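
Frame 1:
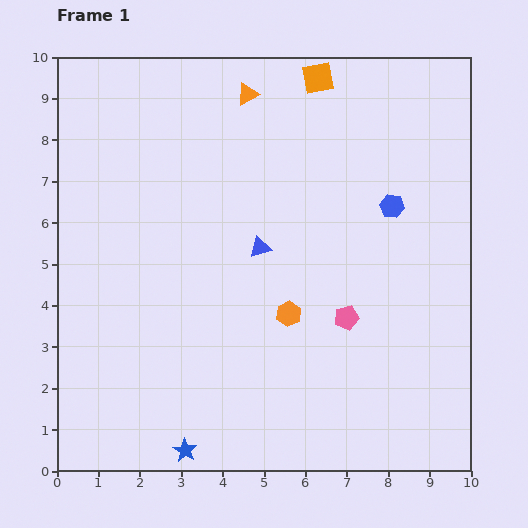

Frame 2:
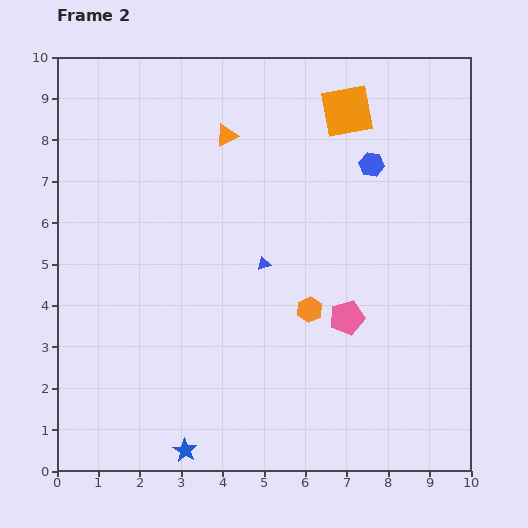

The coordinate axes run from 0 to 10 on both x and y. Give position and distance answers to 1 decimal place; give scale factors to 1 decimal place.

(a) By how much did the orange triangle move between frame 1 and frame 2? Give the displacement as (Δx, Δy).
(-0.5, -1.0)

The orange triangle was at (4.6, 9.1) in frame 1 and (4.1, 8.1) in frame 2.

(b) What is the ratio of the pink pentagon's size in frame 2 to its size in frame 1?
1.4×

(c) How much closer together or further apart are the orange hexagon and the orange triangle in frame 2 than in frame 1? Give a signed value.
-0.7

Distance in frame 1: 5.4. Distance in frame 2: 4.7.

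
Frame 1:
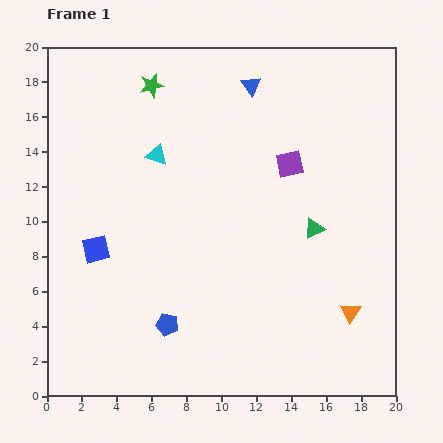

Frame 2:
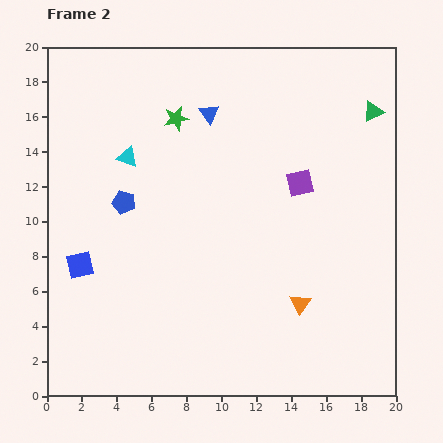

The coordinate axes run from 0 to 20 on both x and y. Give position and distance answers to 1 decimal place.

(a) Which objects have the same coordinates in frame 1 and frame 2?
none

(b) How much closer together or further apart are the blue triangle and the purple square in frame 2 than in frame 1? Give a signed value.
+1.6

Distance in frame 1: 5.0. Distance in frame 2: 6.6.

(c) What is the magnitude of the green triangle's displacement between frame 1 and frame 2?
7.5

The green triangle moved from (15.3, 9.6) to (18.7, 16.3), a distance of √(3.4² + 6.7²) ≈ 7.5.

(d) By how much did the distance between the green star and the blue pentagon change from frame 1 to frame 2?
-8.0

Distance in frame 1: 13.7. Distance in frame 2: 5.7.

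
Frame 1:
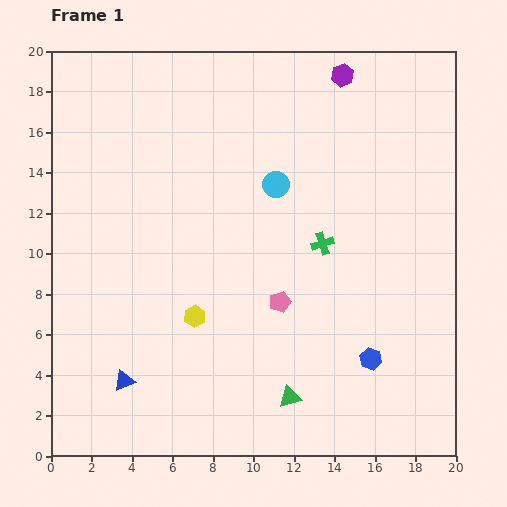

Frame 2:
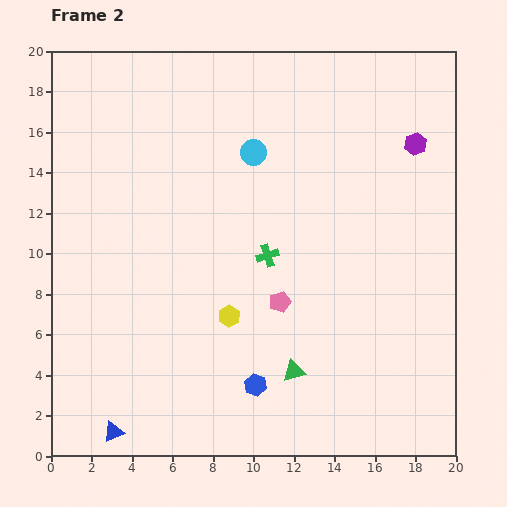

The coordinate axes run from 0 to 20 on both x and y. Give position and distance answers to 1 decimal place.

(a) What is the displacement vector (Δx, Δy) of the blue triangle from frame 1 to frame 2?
(-0.5, -2.5)

The blue triangle was at (3.6, 3.7) in frame 1 and (3.1, 1.2) in frame 2.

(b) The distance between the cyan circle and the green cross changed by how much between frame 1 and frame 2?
+1.4

Distance in frame 1: 3.7. Distance in frame 2: 5.1.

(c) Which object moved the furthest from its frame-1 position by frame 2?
the blue hexagon

(moved 5.8; next 5.0)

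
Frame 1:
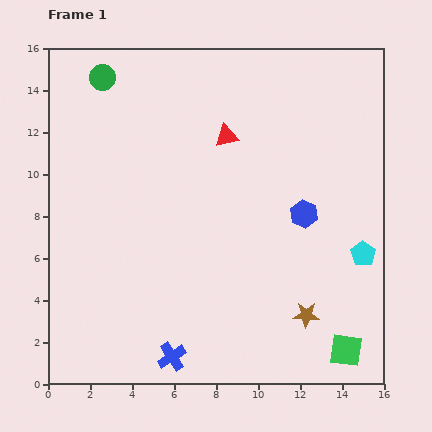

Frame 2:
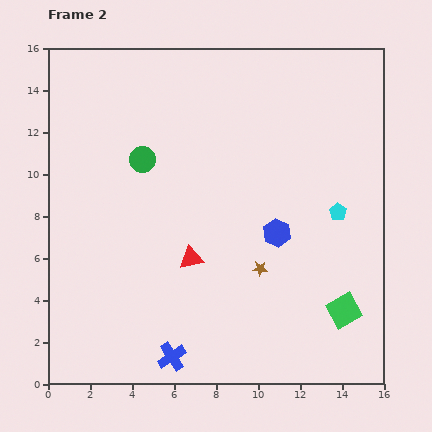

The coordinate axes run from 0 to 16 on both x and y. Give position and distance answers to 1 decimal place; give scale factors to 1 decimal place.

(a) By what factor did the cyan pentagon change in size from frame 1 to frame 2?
0.7×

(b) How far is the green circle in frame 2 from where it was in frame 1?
4.3

The green circle moved from (2.6, 14.6) to (4.5, 10.7), a distance of √(1.9² + 3.9²) ≈ 4.3.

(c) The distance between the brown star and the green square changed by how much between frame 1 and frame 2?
+2.0

Distance in frame 1: 2.5. Distance in frame 2: 4.5.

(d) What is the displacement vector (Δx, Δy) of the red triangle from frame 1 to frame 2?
(-1.7, -5.8)

The red triangle was at (8.5, 11.8) in frame 1 and (6.8, 6.0) in frame 2.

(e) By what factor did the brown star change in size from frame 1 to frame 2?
0.6×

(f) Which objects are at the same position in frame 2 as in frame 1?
the blue cross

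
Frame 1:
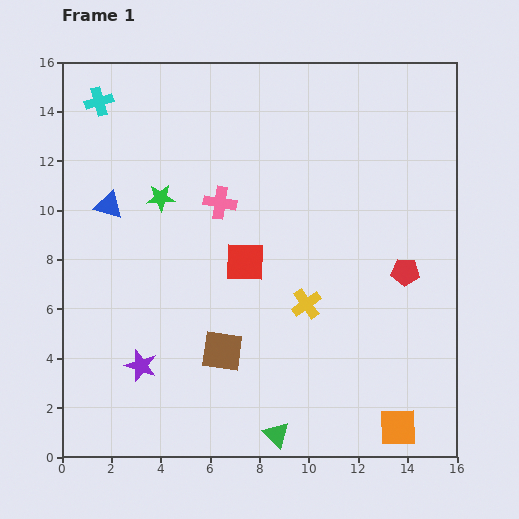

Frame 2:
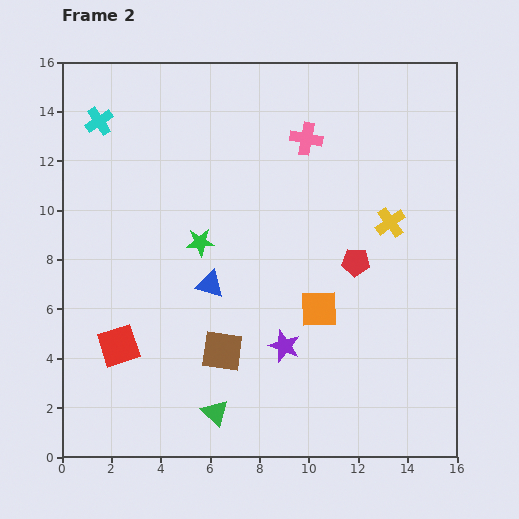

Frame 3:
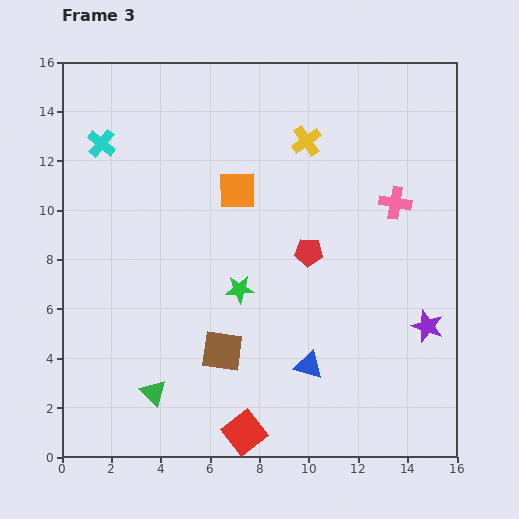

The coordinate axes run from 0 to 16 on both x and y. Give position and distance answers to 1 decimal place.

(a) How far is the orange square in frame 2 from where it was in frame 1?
5.8

The orange square moved from (13.6, 1.2) to (10.4, 6.0), a distance of √(3.2² + 4.8²) ≈ 5.8.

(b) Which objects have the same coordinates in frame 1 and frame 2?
the brown square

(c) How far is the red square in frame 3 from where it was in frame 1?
6.9

The red square moved from (7.4, 7.9) to (7.4, 1.0), a distance of √(0.0² + 6.9²) ≈ 6.9.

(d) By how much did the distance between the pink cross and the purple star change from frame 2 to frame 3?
-3.2

Distance in frame 2: 8.4. Distance in frame 3: 5.2.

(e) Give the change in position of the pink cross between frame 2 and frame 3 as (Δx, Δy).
(3.6, -2.6)

The pink cross was at (9.9, 12.9) in frame 2 and (13.5, 10.3) in frame 3.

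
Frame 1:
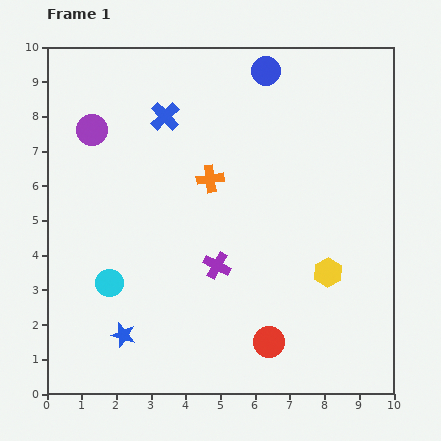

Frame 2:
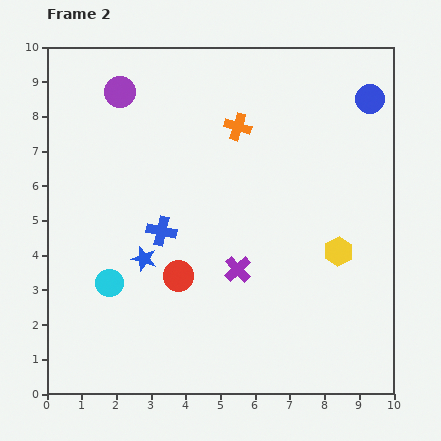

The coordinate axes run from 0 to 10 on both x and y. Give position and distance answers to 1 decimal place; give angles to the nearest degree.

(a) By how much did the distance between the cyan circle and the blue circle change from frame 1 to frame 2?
+1.6

Distance in frame 1: 7.6. Distance in frame 2: 9.2.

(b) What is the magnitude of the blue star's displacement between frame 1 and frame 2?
2.3

The blue star moved from (2.2, 1.7) to (2.8, 3.9), a distance of √(0.6² + 2.2²) ≈ 2.3.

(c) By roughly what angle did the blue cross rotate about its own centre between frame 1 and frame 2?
33° counter-clockwise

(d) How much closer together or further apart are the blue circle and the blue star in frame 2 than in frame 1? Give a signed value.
-0.6

Distance in frame 1: 8.6. Distance in frame 2: 8.0.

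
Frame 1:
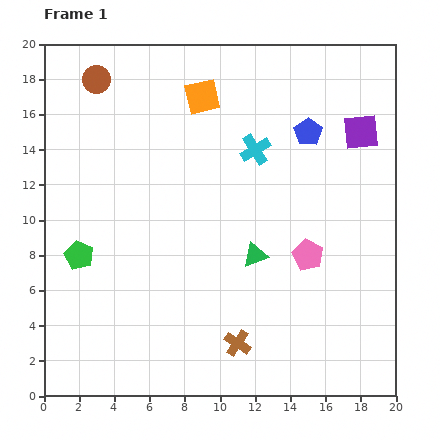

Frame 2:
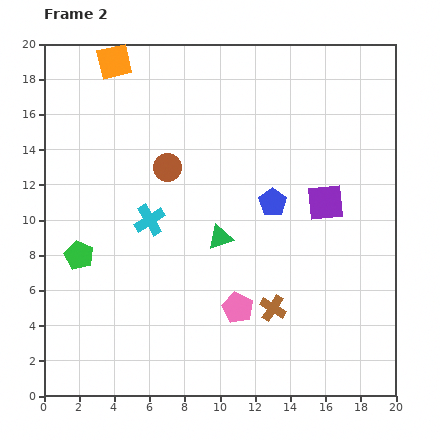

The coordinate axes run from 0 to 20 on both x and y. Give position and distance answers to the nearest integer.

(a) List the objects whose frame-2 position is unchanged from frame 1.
the green pentagon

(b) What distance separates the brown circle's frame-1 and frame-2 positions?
6

The brown circle moved from (3, 18) to (7, 13), a distance of √(4² + 5²) ≈ 6.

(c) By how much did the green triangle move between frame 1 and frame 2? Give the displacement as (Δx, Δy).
(-2, 1)

The green triangle was at (12, 8) in frame 1 and (10, 9) in frame 2.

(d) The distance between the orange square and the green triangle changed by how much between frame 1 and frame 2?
+3

Distance in frame 1: 9. Distance in frame 2: 12.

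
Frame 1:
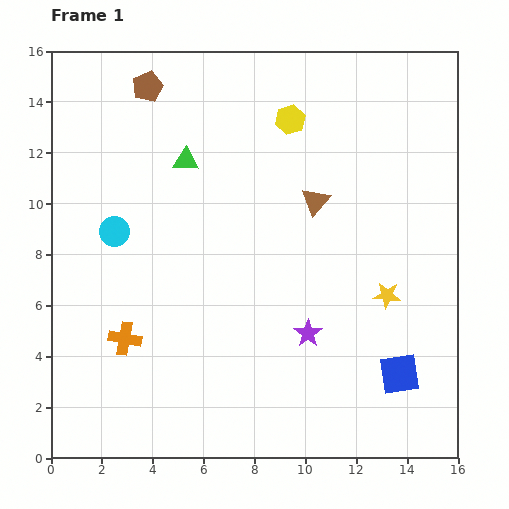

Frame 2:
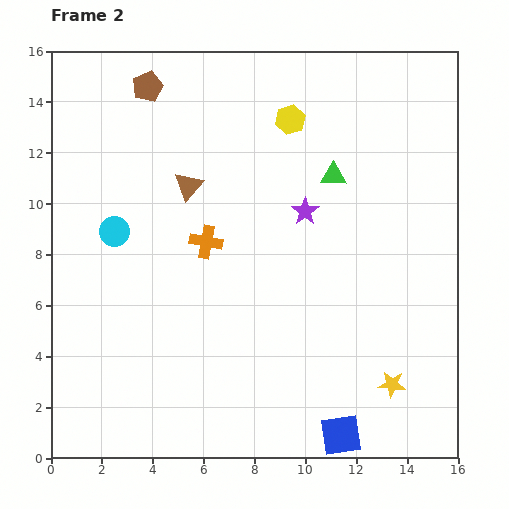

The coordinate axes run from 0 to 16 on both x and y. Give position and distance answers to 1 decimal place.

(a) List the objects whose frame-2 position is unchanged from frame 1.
the cyan circle, the yellow hexagon, the brown pentagon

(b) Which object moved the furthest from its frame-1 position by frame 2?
the green triangle

(moved 5.8; next 5.0)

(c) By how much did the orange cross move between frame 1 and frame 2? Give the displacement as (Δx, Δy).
(3.2, 3.8)

The orange cross was at (2.9, 4.7) in frame 1 and (6.1, 8.5) in frame 2.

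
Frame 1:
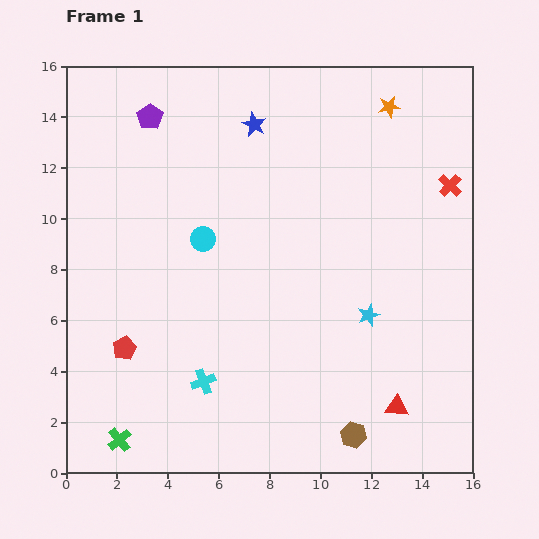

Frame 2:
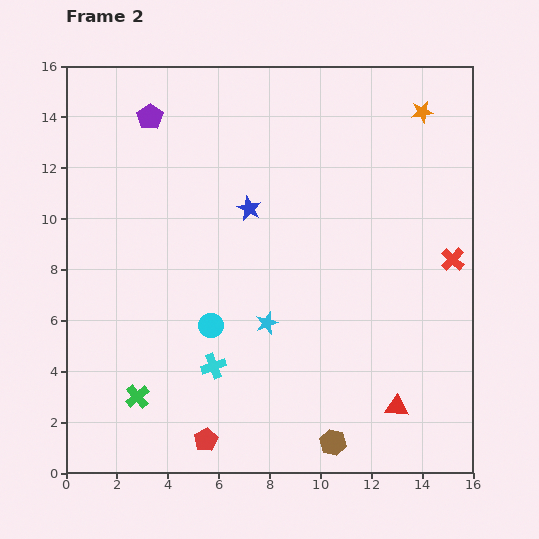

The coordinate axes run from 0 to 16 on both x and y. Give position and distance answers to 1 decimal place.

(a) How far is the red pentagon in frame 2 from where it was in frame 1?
4.8

The red pentagon moved from (2.3, 4.9) to (5.5, 1.3), a distance of √(3.2² + 3.6²) ≈ 4.8.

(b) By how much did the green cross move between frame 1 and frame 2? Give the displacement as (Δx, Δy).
(0.7, 1.7)

The green cross was at (2.1, 1.3) in frame 1 and (2.8, 3.0) in frame 2.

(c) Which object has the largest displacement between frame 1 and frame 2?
the red pentagon

(moved 4.8; next 4.0)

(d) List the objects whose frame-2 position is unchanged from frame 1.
the red triangle, the purple pentagon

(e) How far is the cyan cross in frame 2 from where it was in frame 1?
0.7

The cyan cross moved from (5.4, 3.6) to (5.8, 4.2), a distance of √(0.4² + 0.6²) ≈ 0.7.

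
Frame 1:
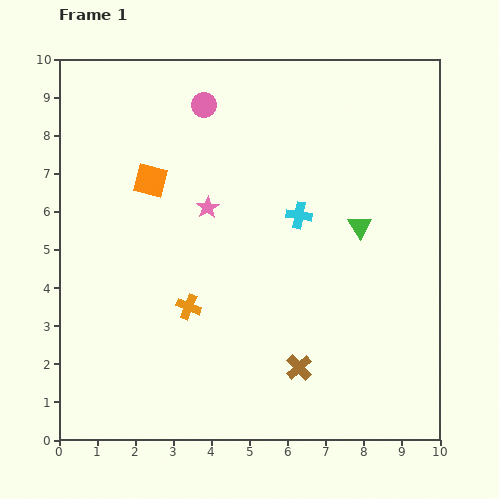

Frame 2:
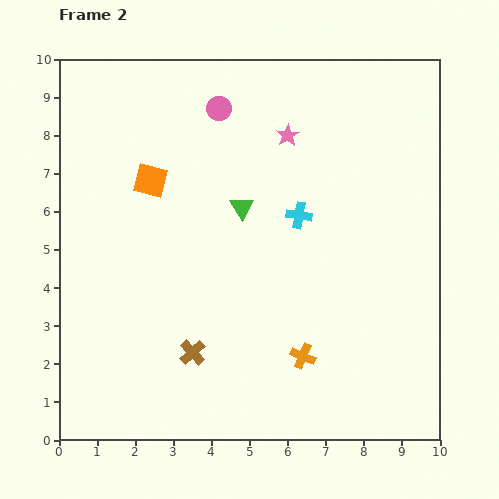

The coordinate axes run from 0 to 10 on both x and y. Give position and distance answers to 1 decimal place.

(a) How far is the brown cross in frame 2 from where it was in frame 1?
2.8

The brown cross moved from (6.3, 1.9) to (3.5, 2.3), a distance of √(2.8² + 0.4²) ≈ 2.8.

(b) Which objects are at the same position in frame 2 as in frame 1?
the cyan cross, the orange square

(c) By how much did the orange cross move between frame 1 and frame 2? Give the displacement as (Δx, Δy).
(3.0, -1.3)

The orange cross was at (3.4, 3.5) in frame 1 and (6.4, 2.2) in frame 2.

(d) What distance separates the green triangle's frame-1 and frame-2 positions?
3.1

The green triangle moved from (7.9, 5.6) to (4.8, 6.1), a distance of √(3.1² + 0.5²) ≈ 3.1.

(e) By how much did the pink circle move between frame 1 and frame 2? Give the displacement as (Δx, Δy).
(0.4, -0.1)

The pink circle was at (3.8, 8.8) in frame 1 and (4.2, 8.7) in frame 2.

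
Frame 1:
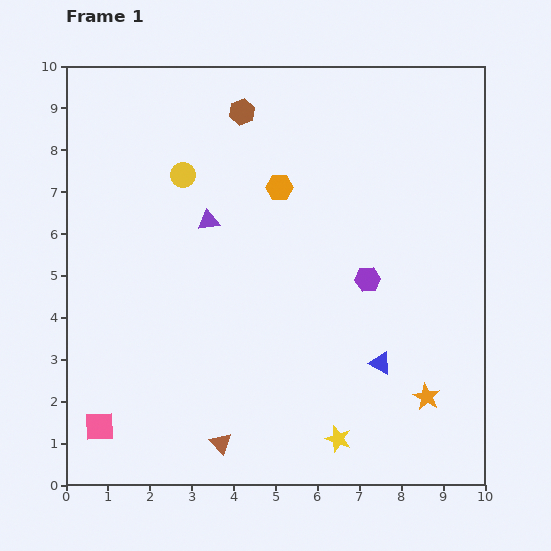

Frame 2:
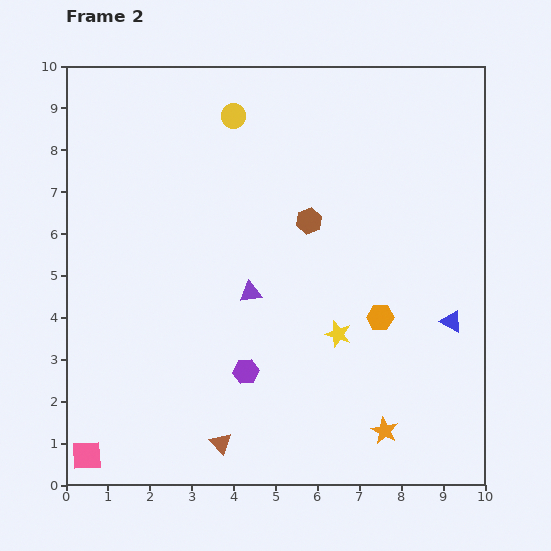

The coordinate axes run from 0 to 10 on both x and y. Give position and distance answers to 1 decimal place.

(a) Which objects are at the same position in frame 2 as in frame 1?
the brown triangle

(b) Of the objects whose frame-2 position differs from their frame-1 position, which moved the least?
the pink square

(moved 0.8)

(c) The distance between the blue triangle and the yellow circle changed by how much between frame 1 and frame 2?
+0.6

Distance in frame 1: 6.5. Distance in frame 2: 7.1.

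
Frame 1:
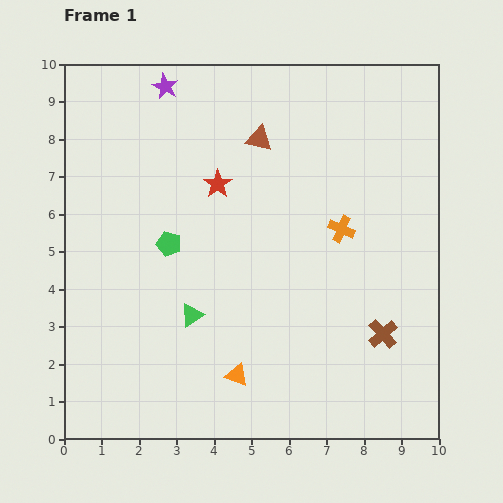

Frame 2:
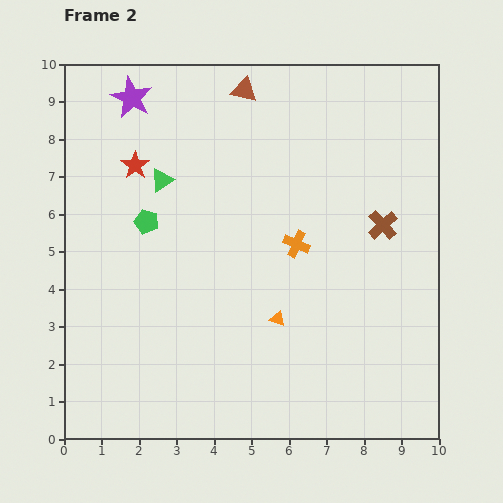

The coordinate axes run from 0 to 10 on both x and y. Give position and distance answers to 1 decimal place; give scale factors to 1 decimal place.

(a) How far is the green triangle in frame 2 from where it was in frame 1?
3.7

The green triangle moved from (3.4, 3.3) to (2.6, 6.9), a distance of √(0.8² + 3.6²) ≈ 3.7.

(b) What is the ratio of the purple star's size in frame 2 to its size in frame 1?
1.6×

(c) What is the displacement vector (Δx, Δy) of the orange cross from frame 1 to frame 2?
(-1.2, -0.4)

The orange cross was at (7.4, 5.6) in frame 1 and (6.2, 5.2) in frame 2.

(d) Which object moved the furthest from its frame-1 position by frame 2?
the green triangle

(moved 3.7; next 2.9)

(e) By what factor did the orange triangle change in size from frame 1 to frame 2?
0.7×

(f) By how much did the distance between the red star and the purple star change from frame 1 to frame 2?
-1.2

Distance in frame 1: 3.0. Distance in frame 2: 1.8.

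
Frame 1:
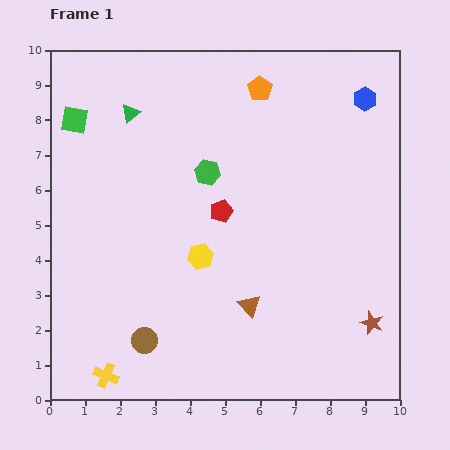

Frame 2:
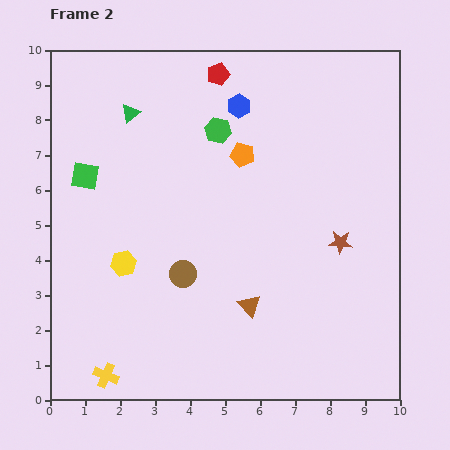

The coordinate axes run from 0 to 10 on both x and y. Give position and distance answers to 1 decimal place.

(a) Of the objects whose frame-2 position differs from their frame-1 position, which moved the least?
the green hexagon

(moved 1.2)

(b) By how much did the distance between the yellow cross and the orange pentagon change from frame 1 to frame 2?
-1.9

Distance in frame 1: 9.3. Distance in frame 2: 7.4.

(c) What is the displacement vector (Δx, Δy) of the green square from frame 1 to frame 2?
(0.3, -1.6)

The green square was at (0.7, 8.0) in frame 1 and (1.0, 6.4) in frame 2.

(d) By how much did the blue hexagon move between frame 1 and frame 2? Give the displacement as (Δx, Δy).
(-3.6, -0.2)

The blue hexagon was at (9.0, 8.6) in frame 1 and (5.4, 8.4) in frame 2.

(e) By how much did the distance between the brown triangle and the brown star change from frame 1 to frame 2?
-0.3

Distance in frame 1: 3.5. Distance in frame 2: 3.2.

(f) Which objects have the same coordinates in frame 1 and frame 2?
the yellow cross, the green triangle, the brown triangle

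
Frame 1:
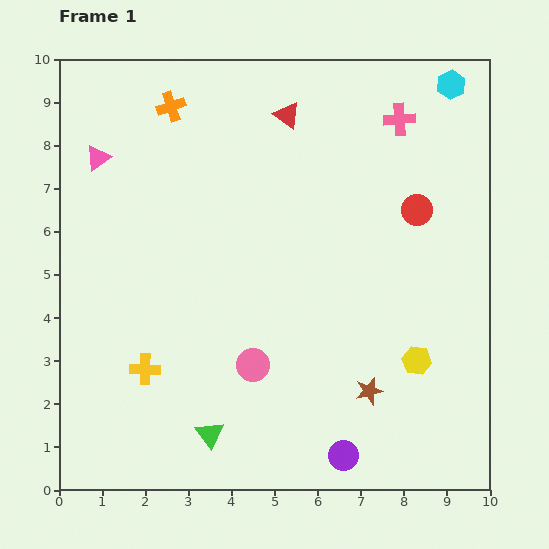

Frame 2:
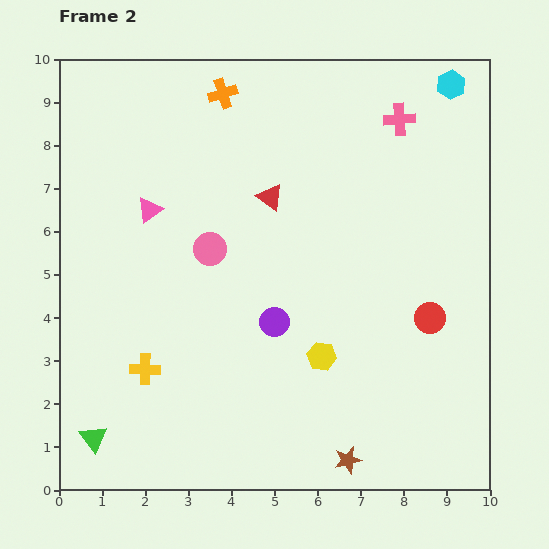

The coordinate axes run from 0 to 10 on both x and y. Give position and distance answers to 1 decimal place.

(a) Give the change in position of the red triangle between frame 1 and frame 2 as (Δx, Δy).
(-0.4, -1.9)

The red triangle was at (5.3, 8.7) in frame 1 and (4.9, 6.8) in frame 2.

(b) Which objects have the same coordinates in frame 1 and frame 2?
the yellow cross, the cyan hexagon, the pink cross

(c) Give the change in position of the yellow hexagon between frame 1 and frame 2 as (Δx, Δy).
(-2.2, 0.1)

The yellow hexagon was at (8.3, 3.0) in frame 1 and (6.1, 3.1) in frame 2.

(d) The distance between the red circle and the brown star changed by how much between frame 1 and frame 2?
-0.5

Distance in frame 1: 4.3. Distance in frame 2: 3.8.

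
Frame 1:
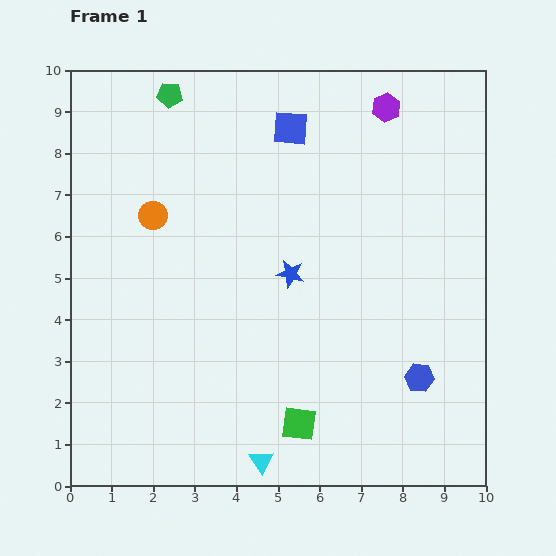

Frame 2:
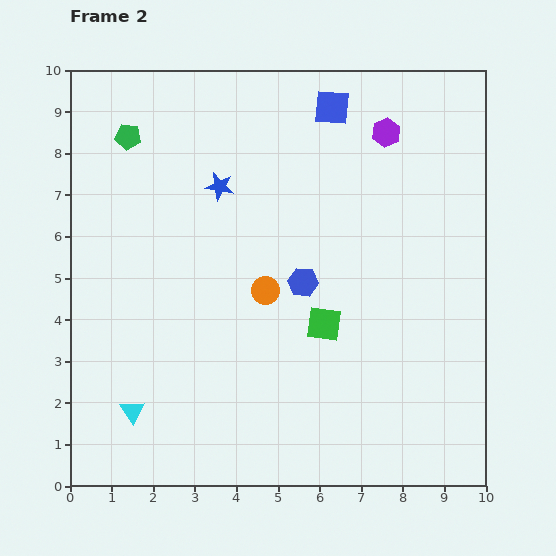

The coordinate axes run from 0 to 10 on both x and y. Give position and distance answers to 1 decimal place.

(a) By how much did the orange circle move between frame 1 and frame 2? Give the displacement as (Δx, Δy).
(2.7, -1.8)

The orange circle was at (2.0, 6.5) in frame 1 and (4.7, 4.7) in frame 2.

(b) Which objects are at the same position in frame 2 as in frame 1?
none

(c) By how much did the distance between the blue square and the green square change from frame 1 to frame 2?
-1.9

Distance in frame 1: 7.1. Distance in frame 2: 5.2.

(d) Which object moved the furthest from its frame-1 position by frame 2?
the blue hexagon

(moved 3.6; next 3.3)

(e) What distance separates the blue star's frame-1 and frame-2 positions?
2.7

The blue star moved from (5.3, 5.1) to (3.6, 7.2), a distance of √(1.7² + 2.1²) ≈ 2.7.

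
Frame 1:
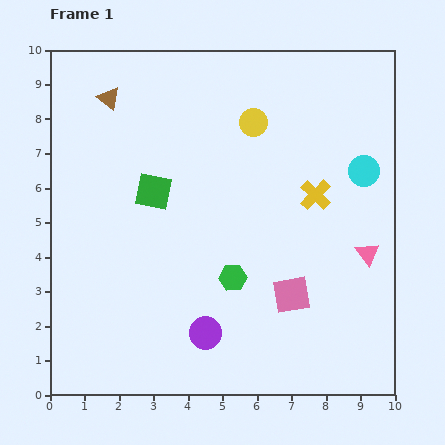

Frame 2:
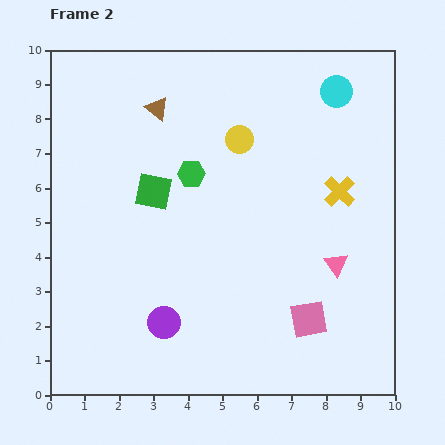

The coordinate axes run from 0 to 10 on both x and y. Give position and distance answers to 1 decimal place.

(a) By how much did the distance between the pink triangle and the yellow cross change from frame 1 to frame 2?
-0.2

Distance in frame 1: 2.3. Distance in frame 2: 2.1.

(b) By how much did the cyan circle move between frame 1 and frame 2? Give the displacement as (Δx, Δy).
(-0.8, 2.3)

The cyan circle was at (9.1, 6.5) in frame 1 and (8.3, 8.8) in frame 2.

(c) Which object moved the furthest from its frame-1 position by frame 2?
the green hexagon

(moved 3.2; next 2.4)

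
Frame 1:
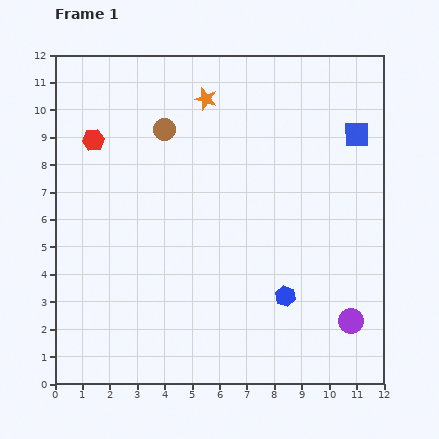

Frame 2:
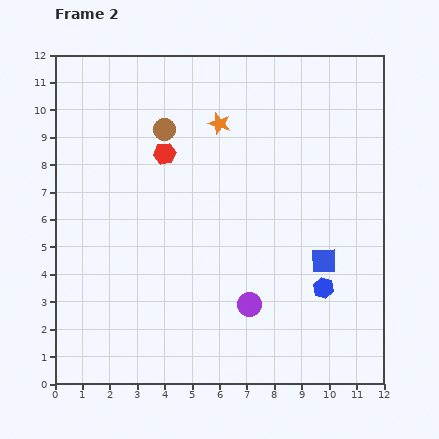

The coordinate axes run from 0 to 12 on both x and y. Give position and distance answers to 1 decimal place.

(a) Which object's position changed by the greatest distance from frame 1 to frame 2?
the blue square

(moved 4.8; next 3.7)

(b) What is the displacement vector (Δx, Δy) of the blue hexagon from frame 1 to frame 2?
(1.4, 0.3)

The blue hexagon was at (8.4, 3.2) in frame 1 and (9.8, 3.5) in frame 2.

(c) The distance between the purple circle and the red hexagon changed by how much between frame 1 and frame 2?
-5.2

Distance in frame 1: 11.5. Distance in frame 2: 6.3.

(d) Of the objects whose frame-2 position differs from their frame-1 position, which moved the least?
the orange star

(moved 1.0)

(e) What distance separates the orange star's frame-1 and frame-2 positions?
1.0

The orange star moved from (5.5, 10.4) to (6.0, 9.5), a distance of √(0.5² + 0.9²) ≈ 1.0.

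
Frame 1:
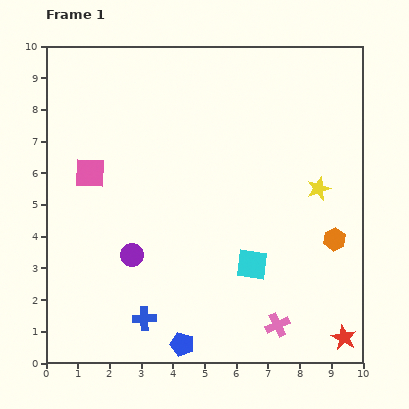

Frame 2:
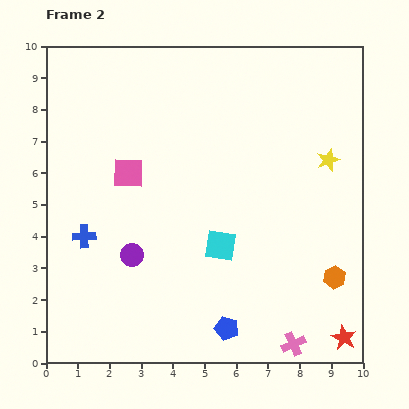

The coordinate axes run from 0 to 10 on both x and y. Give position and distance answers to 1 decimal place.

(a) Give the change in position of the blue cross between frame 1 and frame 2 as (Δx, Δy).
(-1.9, 2.6)

The blue cross was at (3.1, 1.4) in frame 1 and (1.2, 4.0) in frame 2.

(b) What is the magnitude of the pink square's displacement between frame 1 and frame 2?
1.2

The pink square moved from (1.4, 6.0) to (2.6, 6.0), a distance of √(1.2² + 0.0²) ≈ 1.2.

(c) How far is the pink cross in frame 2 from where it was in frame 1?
0.8

The pink cross moved from (7.3, 1.2) to (7.8, 0.6), a distance of √(0.5² + 0.6²) ≈ 0.8.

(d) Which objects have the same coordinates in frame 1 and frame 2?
the purple circle, the red star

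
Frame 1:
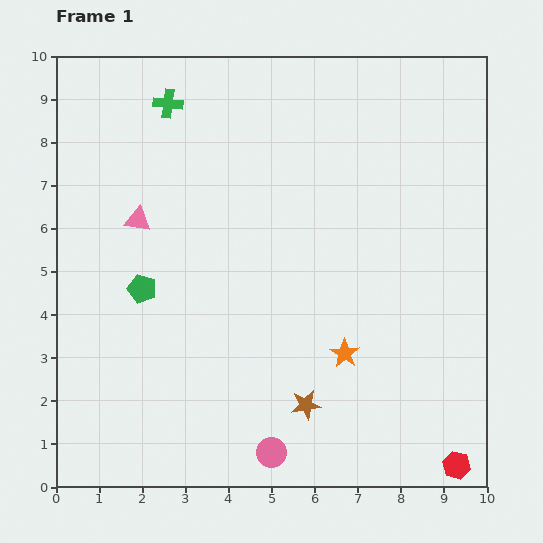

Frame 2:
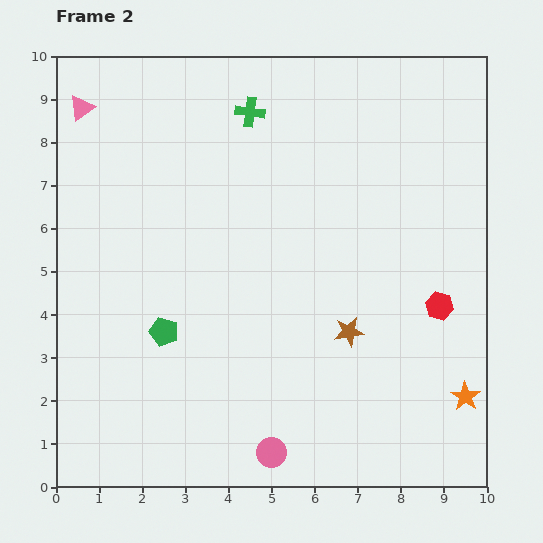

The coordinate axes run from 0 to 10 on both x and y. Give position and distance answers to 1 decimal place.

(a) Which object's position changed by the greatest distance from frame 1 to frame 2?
the red hexagon

(moved 3.7; next 3.0)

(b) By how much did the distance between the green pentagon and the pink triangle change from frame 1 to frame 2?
+3.9

Distance in frame 1: 1.6. Distance in frame 2: 5.5.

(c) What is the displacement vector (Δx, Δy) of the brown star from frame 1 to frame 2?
(1.0, 1.7)

The brown star was at (5.8, 1.9) in frame 1 and (6.8, 3.6) in frame 2.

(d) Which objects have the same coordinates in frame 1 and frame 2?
the pink circle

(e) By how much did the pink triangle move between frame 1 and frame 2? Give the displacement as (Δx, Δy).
(-1.3, 2.6)

The pink triangle was at (1.9, 6.2) in frame 1 and (0.6, 8.8) in frame 2.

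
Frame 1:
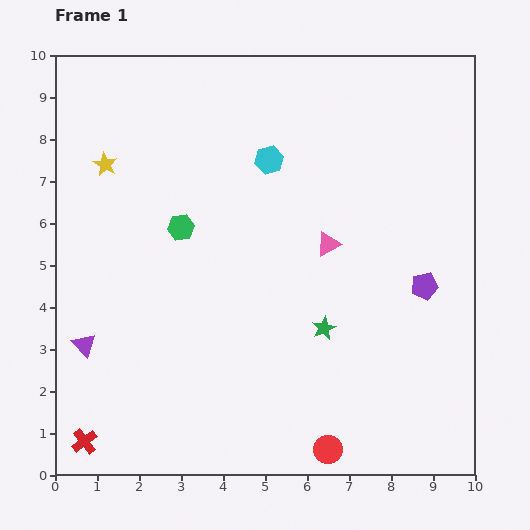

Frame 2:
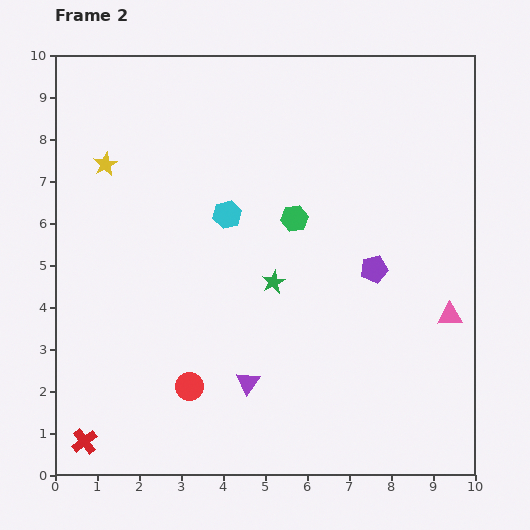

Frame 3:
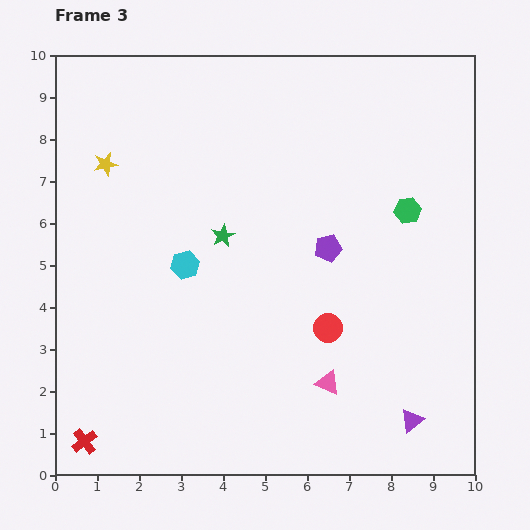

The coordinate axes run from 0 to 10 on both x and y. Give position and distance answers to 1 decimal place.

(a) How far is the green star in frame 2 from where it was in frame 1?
1.6

The green star moved from (6.4, 3.5) to (5.2, 4.6), a distance of √(1.2² + 1.1²) ≈ 1.6.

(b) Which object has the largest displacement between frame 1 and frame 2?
the purple triangle

(moved 4.0; next 3.6)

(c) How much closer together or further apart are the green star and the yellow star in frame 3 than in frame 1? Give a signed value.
-3.2

Distance in frame 1: 6.5. Distance in frame 3: 3.3.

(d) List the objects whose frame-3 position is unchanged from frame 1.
the red cross, the yellow star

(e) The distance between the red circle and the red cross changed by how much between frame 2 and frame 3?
+3.6

Distance in frame 2: 2.8. Distance in frame 3: 6.4.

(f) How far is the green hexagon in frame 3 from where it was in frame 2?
2.7

The green hexagon moved from (5.7, 6.1) to (8.4, 6.3), a distance of √(2.7² + 0.2²) ≈ 2.7.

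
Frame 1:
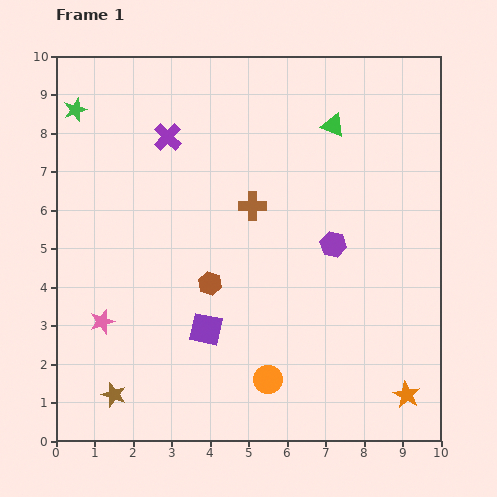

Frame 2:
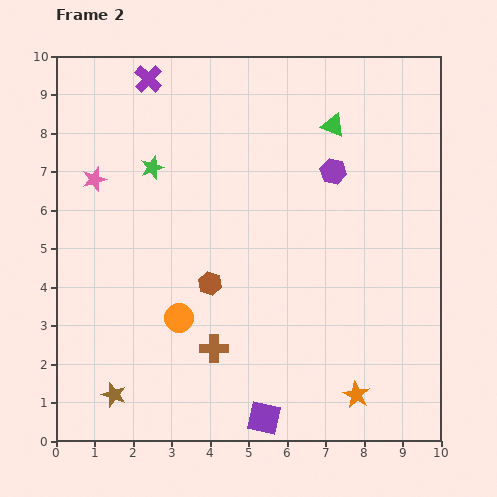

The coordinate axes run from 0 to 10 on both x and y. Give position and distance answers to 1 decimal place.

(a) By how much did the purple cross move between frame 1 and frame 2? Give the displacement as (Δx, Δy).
(-0.5, 1.5)

The purple cross was at (2.9, 7.9) in frame 1 and (2.4, 9.4) in frame 2.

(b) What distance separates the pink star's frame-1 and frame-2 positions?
3.7

The pink star moved from (1.2, 3.1) to (1.0, 6.8), a distance of √(0.2² + 3.7²) ≈ 3.7.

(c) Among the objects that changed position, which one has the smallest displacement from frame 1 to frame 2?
the orange star

(moved 1.3)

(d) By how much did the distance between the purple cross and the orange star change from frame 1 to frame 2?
+0.7

Distance in frame 1: 9.1. Distance in frame 2: 9.8.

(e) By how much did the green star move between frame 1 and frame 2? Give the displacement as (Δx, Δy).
(2.0, -1.5)

The green star was at (0.5, 8.6) in frame 1 and (2.5, 7.1) in frame 2.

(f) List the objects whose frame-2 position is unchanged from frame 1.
the brown hexagon, the green triangle, the brown star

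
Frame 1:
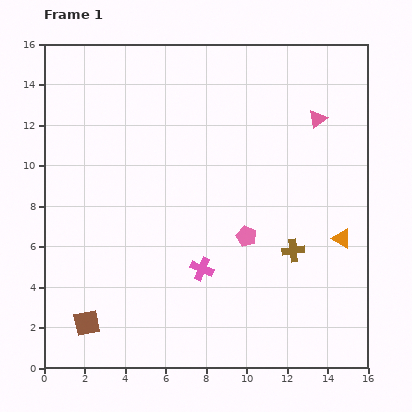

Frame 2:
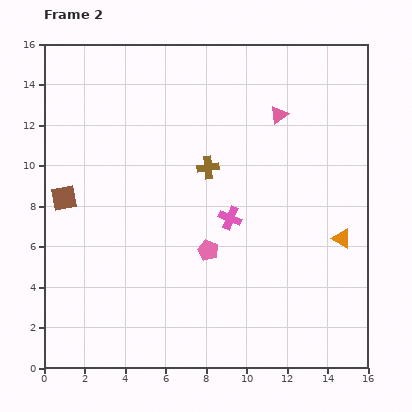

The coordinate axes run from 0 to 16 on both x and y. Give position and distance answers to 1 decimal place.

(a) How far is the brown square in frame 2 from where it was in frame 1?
6.3

The brown square moved from (2.1, 2.2) to (1.0, 8.4), a distance of √(1.1² + 6.2²) ≈ 6.3.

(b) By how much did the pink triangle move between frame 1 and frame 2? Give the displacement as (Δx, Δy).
(-1.9, 0.2)

The pink triangle was at (13.5, 12.3) in frame 1 and (11.6, 12.5) in frame 2.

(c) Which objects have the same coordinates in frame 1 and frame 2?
the orange triangle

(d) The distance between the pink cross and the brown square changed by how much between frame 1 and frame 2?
+2.0

Distance in frame 1: 6.3. Distance in frame 2: 8.3.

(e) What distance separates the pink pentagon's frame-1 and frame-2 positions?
2.0

The pink pentagon moved from (10.0, 6.5) to (8.1, 5.8), a distance of √(1.9² + 0.7²) ≈ 2.0.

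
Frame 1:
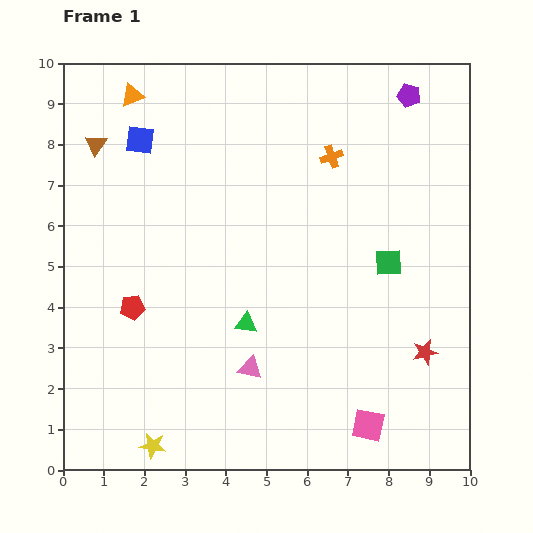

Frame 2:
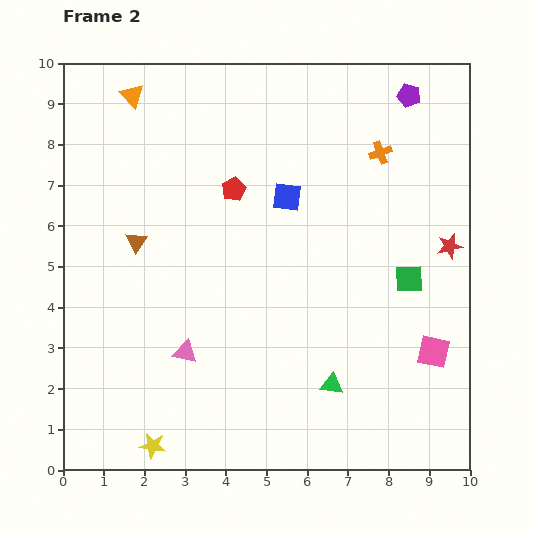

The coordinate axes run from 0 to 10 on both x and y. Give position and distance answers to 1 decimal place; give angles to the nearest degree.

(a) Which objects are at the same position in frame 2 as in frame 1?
the purple pentagon, the yellow star, the orange triangle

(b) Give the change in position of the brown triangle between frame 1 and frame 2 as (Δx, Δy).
(1.0, -2.4)

The brown triangle was at (0.8, 8.0) in frame 1 and (1.8, 5.6) in frame 2.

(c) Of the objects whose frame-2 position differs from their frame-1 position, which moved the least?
the green square

(moved 0.6)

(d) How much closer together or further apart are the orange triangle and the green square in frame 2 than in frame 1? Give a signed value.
+0.7

Distance in frame 1: 7.5. Distance in frame 2: 8.2.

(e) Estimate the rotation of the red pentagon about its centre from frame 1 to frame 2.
19° counter-clockwise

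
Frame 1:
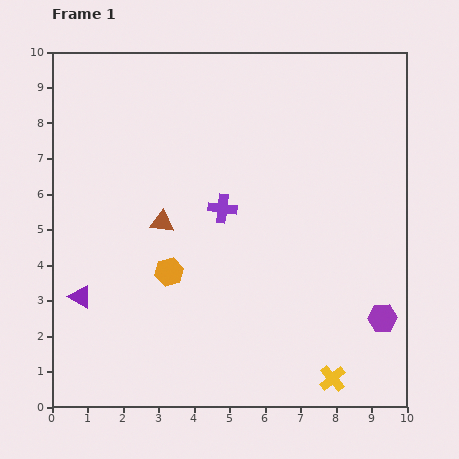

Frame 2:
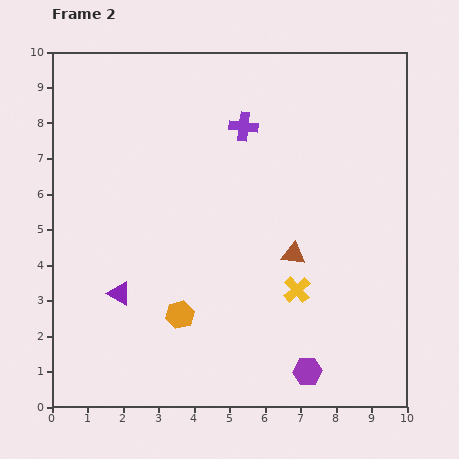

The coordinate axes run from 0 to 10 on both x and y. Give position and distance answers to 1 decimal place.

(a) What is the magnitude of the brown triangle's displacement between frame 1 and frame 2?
3.8

The brown triangle moved from (3.1, 5.2) to (6.8, 4.3), a distance of √(3.7² + 0.9²) ≈ 3.8.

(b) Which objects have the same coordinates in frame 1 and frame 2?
none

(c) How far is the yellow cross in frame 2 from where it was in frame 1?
2.7

The yellow cross moved from (7.9, 0.8) to (6.9, 3.3), a distance of √(1.0² + 2.5²) ≈ 2.7.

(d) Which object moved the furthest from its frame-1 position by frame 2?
the brown triangle

(moved 3.8; next 2.7)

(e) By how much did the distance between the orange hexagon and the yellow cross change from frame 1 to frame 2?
-2.1

Distance in frame 1: 5.5. Distance in frame 2: 3.4.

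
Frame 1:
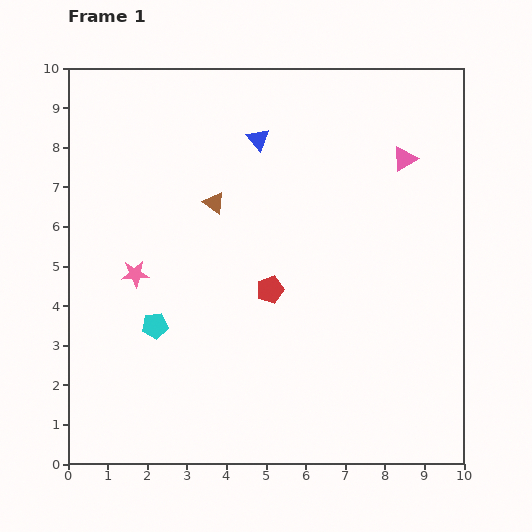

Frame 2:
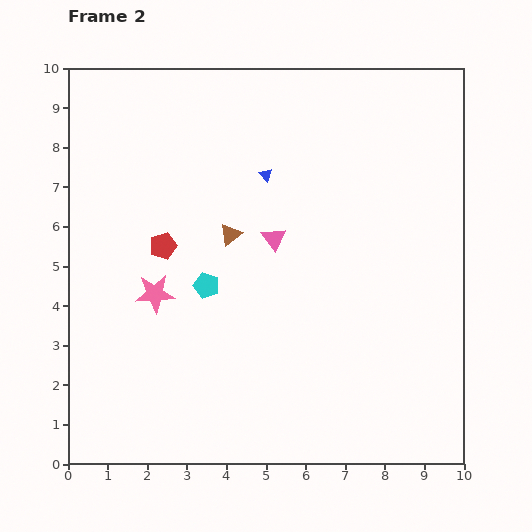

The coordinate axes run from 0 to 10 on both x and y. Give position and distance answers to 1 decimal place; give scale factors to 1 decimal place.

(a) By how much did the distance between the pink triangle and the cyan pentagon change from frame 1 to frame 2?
-5.5

Distance in frame 1: 7.6. Distance in frame 2: 2.1.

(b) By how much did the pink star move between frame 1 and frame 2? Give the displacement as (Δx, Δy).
(0.5, -0.5)

The pink star was at (1.7, 4.8) in frame 1 and (2.2, 4.3) in frame 2.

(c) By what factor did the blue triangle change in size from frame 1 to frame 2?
0.6×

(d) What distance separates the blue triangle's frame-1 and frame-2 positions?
0.9

The blue triangle moved from (4.8, 8.2) to (5.0, 7.3), a distance of √(0.2² + 0.9²) ≈ 0.9.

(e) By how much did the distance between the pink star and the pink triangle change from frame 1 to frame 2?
-4.1

Distance in frame 1: 7.4. Distance in frame 2: 3.3.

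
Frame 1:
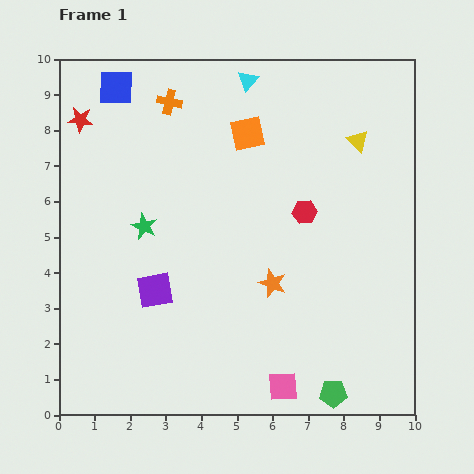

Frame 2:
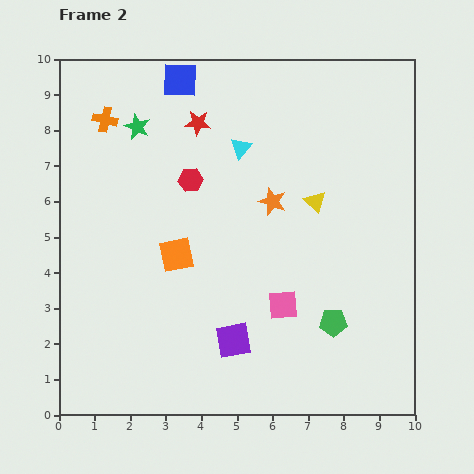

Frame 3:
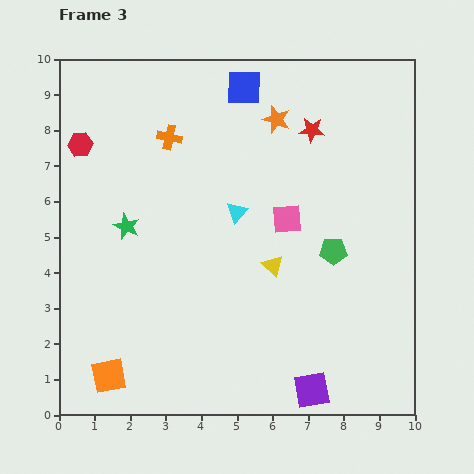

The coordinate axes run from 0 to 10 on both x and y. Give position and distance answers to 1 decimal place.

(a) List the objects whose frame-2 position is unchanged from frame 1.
none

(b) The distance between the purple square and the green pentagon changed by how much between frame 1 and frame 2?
-3.0

Distance in frame 1: 5.8. Distance in frame 2: 2.8.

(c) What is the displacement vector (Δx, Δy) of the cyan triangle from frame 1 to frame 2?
(-0.2, -1.9)

The cyan triangle was at (5.3, 9.4) in frame 1 and (5.1, 7.5) in frame 2.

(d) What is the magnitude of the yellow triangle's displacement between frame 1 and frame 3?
4.2

The yellow triangle moved from (8.4, 7.7) to (6.0, 4.2), a distance of √(2.4² + 3.5²) ≈ 4.2.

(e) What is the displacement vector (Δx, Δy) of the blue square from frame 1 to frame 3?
(3.6, 0.0)

The blue square was at (1.6, 9.2) in frame 1 and (5.2, 9.2) in frame 3.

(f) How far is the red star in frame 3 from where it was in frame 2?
3.2

The red star moved from (3.9, 8.2) to (7.1, 8.0), a distance of √(3.2² + 0.2²) ≈ 3.2.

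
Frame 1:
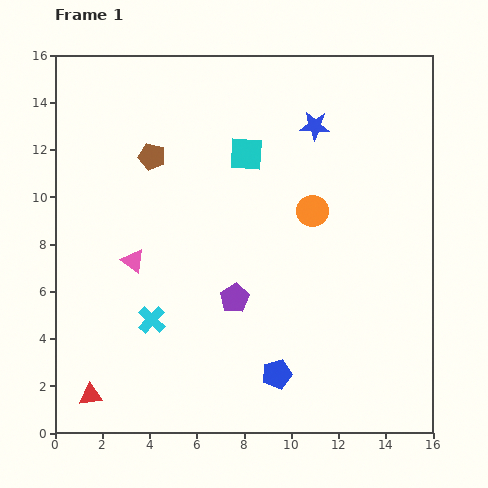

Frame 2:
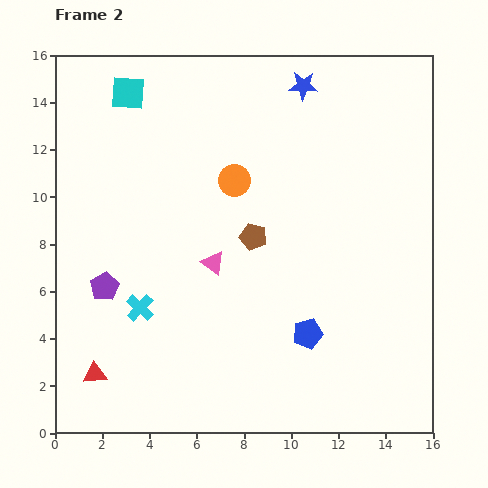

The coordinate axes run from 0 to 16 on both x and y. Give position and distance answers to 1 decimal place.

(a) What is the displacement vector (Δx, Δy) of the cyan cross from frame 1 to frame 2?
(-0.5, 0.5)

The cyan cross was at (4.1, 4.8) in frame 1 and (3.6, 5.3) in frame 2.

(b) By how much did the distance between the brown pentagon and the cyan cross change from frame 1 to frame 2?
-1.2

Distance in frame 1: 6.9. Distance in frame 2: 5.7.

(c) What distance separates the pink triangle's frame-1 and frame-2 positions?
3.4

The pink triangle moved from (3.3, 7.3) to (6.7, 7.2), a distance of √(3.4² + 0.1²) ≈ 3.4.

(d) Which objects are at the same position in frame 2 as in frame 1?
none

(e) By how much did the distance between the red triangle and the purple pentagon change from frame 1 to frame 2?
-3.6

Distance in frame 1: 7.3. Distance in frame 2: 3.7.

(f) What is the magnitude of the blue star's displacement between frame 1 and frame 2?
1.8

The blue star moved from (11.0, 13.0) to (10.5, 14.7), a distance of √(0.5² + 1.7²) ≈ 1.8.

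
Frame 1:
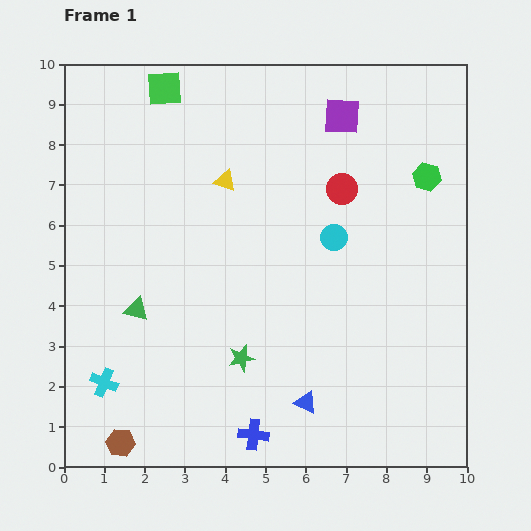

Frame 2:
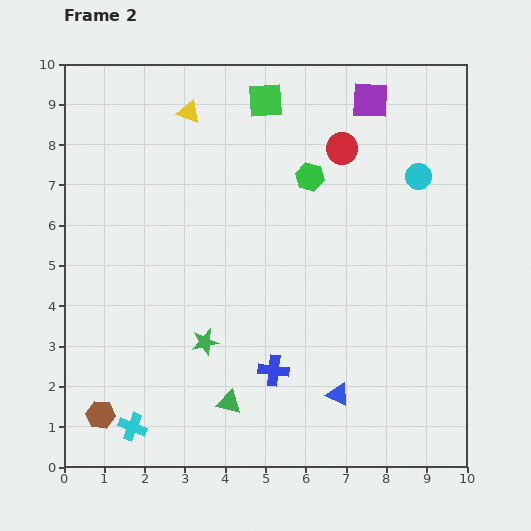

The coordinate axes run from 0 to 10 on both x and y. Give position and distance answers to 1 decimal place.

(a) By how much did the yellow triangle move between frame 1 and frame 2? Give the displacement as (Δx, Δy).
(-0.9, 1.7)

The yellow triangle was at (4.0, 7.1) in frame 1 and (3.1, 8.8) in frame 2.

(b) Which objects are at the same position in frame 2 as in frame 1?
none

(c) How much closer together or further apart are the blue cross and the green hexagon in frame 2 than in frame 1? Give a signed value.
-2.8

Distance in frame 1: 7.7. Distance in frame 2: 4.9.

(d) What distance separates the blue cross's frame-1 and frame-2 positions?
1.7

The blue cross moved from (4.7, 0.8) to (5.2, 2.4), a distance of √(0.5² + 1.6²) ≈ 1.7.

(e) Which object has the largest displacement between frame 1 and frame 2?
the green triangle

(moved 3.3; next 2.9)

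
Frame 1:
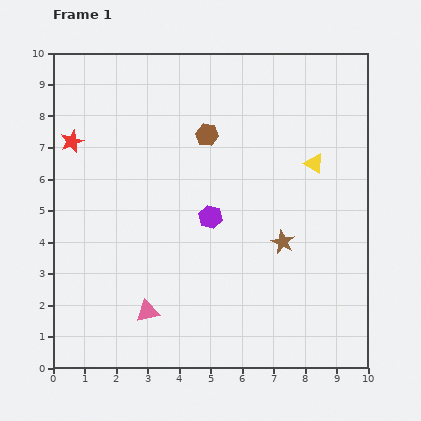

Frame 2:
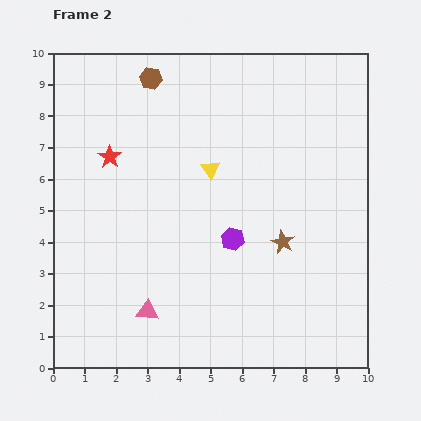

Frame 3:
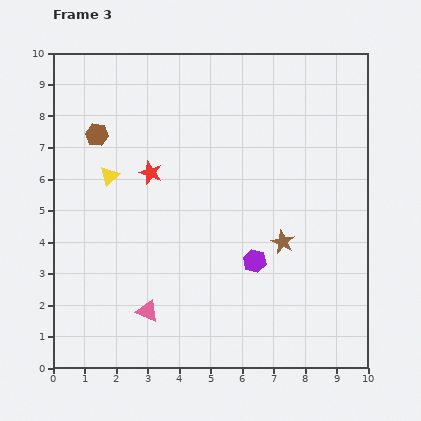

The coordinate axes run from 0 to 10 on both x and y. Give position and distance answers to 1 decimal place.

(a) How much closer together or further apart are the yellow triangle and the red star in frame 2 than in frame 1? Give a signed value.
-4.5

Distance in frame 1: 7.7. Distance in frame 2: 3.2.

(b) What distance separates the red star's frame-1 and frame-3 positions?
2.7

The red star moved from (0.6, 7.2) to (3.1, 6.2), a distance of √(2.5² + 1.0²) ≈ 2.7.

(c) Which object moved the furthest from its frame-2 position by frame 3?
the yellow triangle

(moved 3.2; next 2.5)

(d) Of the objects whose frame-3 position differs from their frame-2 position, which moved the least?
the purple hexagon

(moved 1.0)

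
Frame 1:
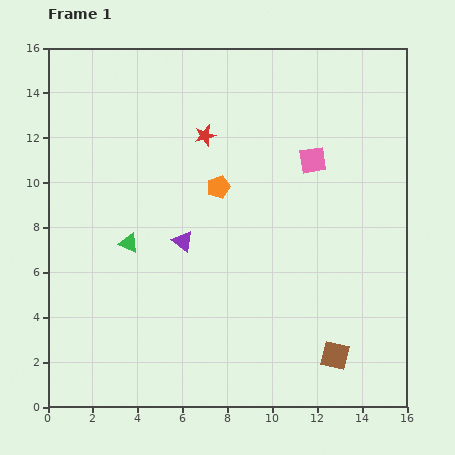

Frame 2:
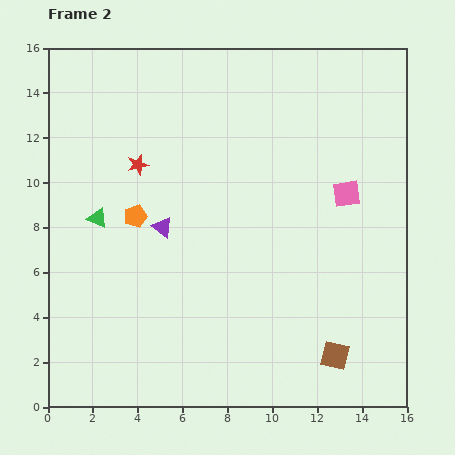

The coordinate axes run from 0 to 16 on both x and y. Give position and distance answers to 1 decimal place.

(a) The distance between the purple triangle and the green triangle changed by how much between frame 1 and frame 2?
+0.5

Distance in frame 1: 2.4. Distance in frame 2: 2.9.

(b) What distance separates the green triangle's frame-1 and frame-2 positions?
1.8

The green triangle moved from (3.6, 7.3) to (2.2, 8.4), a distance of √(1.4² + 1.1²) ≈ 1.8.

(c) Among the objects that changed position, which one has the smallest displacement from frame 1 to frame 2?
the purple triangle

(moved 1.1)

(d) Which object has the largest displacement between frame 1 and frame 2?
the orange pentagon

(moved 3.9; next 3.3)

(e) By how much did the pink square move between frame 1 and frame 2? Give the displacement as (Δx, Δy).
(1.5, -1.5)

The pink square was at (11.8, 11.0) in frame 1 and (13.3, 9.5) in frame 2.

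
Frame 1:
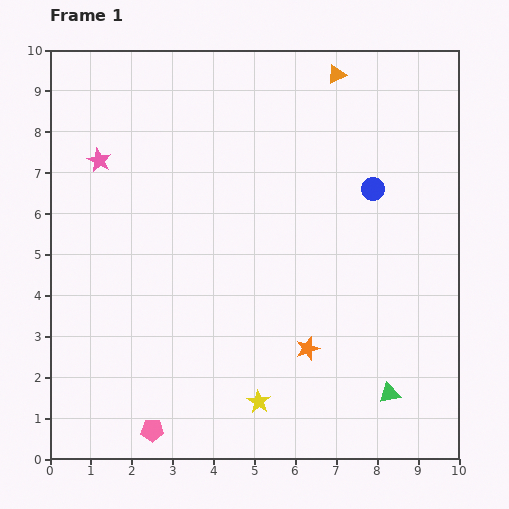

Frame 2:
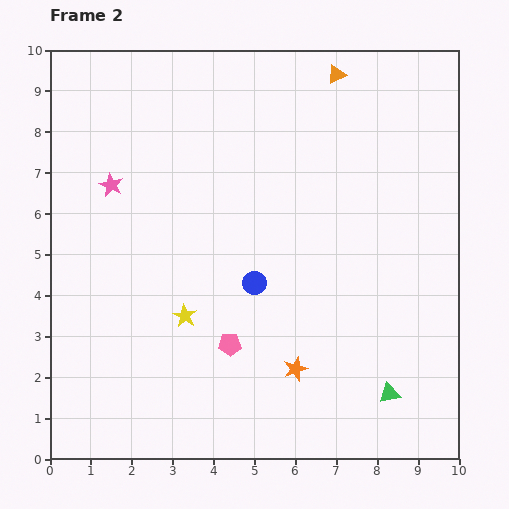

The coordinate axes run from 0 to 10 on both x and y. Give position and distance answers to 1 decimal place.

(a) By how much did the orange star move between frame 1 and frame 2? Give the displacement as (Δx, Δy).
(-0.3, -0.5)

The orange star was at (6.3, 2.7) in frame 1 and (6.0, 2.2) in frame 2.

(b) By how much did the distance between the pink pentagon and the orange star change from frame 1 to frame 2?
-2.6

Distance in frame 1: 4.3. Distance in frame 2: 1.7.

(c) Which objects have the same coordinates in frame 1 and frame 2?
the orange triangle, the green triangle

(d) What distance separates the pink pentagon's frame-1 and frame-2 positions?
2.8

The pink pentagon moved from (2.5, 0.7) to (4.4, 2.8), a distance of √(1.9² + 2.1²) ≈ 2.8.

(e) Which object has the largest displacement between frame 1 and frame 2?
the blue circle

(moved 3.7; next 2.8)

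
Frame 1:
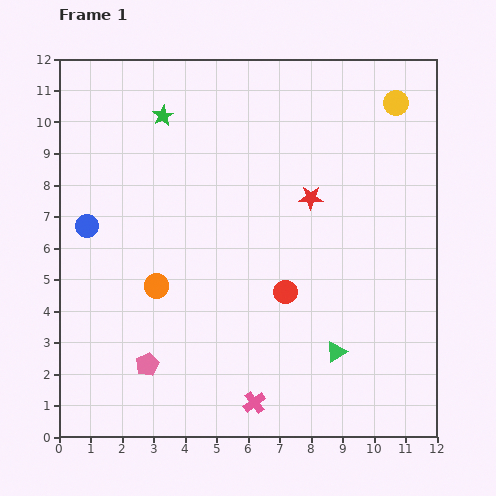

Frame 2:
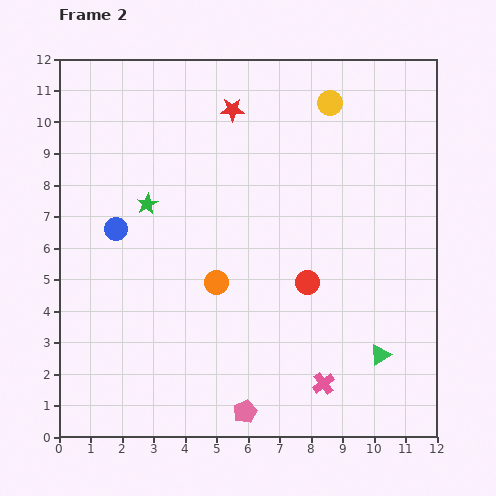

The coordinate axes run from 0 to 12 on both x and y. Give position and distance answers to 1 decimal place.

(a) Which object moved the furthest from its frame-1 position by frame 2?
the red star

(moved 3.8; next 3.4)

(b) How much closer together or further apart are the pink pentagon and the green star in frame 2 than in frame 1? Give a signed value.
-0.6

Distance in frame 1: 7.9. Distance in frame 2: 7.3.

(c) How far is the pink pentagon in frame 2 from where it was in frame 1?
3.4

The pink pentagon moved from (2.8, 2.3) to (5.9, 0.8), a distance of √(3.1² + 1.5²) ≈ 3.4.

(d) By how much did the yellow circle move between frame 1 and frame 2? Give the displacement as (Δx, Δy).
(-2.1, 0.0)

The yellow circle was at (10.7, 10.6) in frame 1 and (8.6, 10.6) in frame 2.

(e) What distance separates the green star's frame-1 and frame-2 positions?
2.8

The green star moved from (3.3, 10.2) to (2.8, 7.4), a distance of √(0.5² + 2.8²) ≈ 2.8.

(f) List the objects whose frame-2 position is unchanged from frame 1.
none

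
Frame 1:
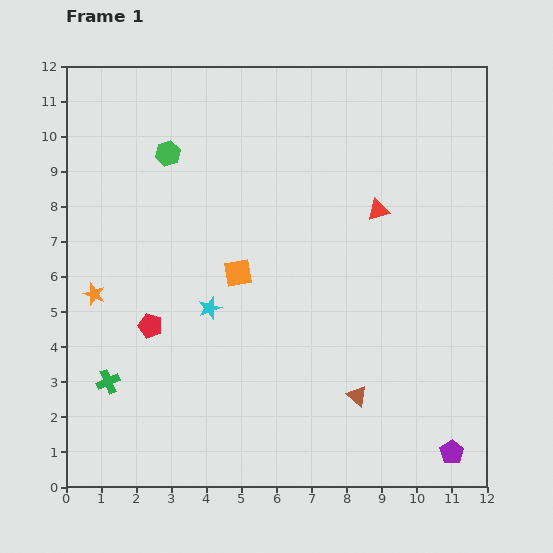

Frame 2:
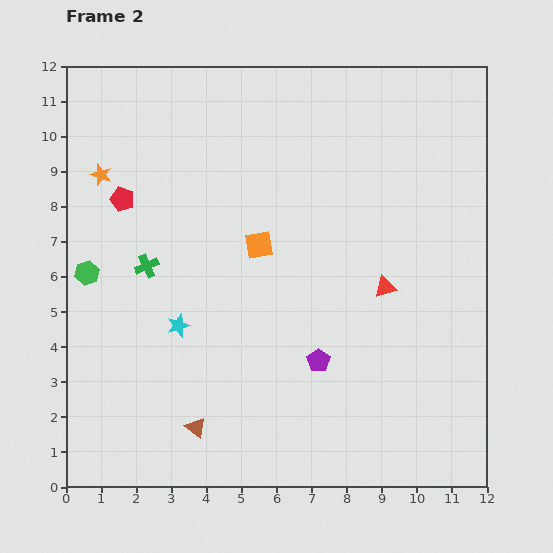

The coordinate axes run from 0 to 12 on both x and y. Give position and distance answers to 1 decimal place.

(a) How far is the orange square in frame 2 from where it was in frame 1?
1.0

The orange square moved from (4.9, 6.1) to (5.5, 6.9), a distance of √(0.6² + 0.8²) ≈ 1.0.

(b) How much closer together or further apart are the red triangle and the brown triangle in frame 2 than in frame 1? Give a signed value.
+1.4

Distance in frame 1: 5.3. Distance in frame 2: 6.7.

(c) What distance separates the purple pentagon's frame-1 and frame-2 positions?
4.6

The purple pentagon moved from (11.0, 1.0) to (7.2, 3.6), a distance of √(3.8² + 2.6²) ≈ 4.6.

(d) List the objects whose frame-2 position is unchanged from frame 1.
none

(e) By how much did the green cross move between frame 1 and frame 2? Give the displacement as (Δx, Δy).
(1.1, 3.3)

The green cross was at (1.2, 3.0) in frame 1 and (2.3, 6.3) in frame 2.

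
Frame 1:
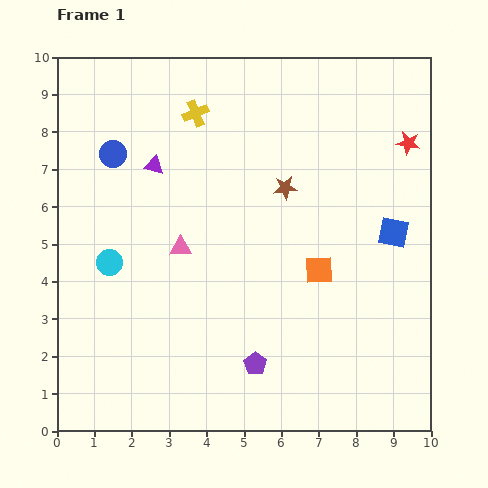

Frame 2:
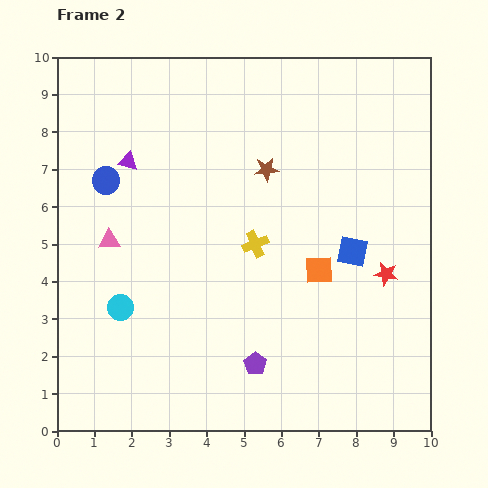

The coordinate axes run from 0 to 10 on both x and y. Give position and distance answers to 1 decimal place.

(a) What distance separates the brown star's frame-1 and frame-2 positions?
0.7

The brown star moved from (6.1, 6.5) to (5.6, 7.0), a distance of √(0.5² + 0.5²) ≈ 0.7.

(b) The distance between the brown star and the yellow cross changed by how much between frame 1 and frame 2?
-1.1

Distance in frame 1: 3.1. Distance in frame 2: 2.0.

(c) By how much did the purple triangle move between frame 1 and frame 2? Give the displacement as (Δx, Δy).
(-0.7, 0.1)

The purple triangle was at (2.6, 7.1) in frame 1 and (1.9, 7.2) in frame 2.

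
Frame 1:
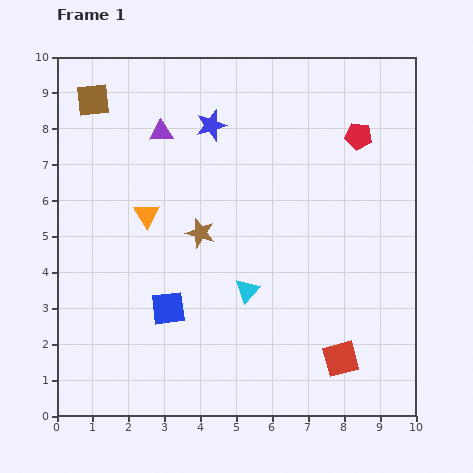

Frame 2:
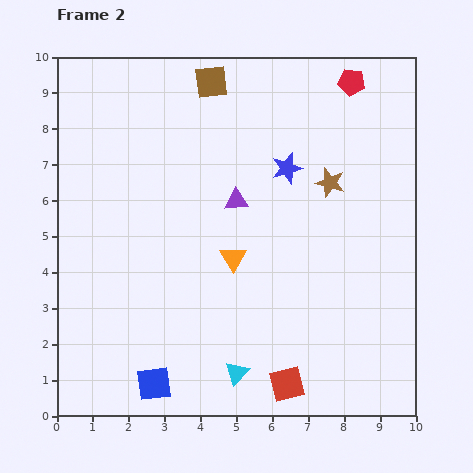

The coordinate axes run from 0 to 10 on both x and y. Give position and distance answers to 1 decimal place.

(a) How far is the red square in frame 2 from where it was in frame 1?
1.7

The red square moved from (7.9, 1.6) to (6.4, 0.9), a distance of √(1.5² + 0.7²) ≈ 1.7.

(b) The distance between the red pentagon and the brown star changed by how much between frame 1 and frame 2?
-2.3

Distance in frame 1: 5.2. Distance in frame 2: 2.9.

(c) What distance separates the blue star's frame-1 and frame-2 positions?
2.4

The blue star moved from (4.3, 8.1) to (6.4, 6.9), a distance of √(2.1² + 1.2²) ≈ 2.4.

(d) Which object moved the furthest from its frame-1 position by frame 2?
the brown star

(moved 3.9; next 3.3)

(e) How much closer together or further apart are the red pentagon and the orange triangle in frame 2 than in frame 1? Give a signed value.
-0.4

Distance in frame 1: 6.3. Distance in frame 2: 5.9.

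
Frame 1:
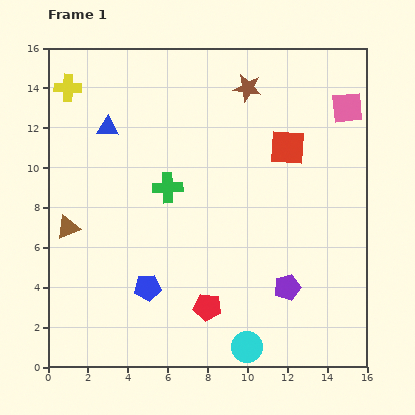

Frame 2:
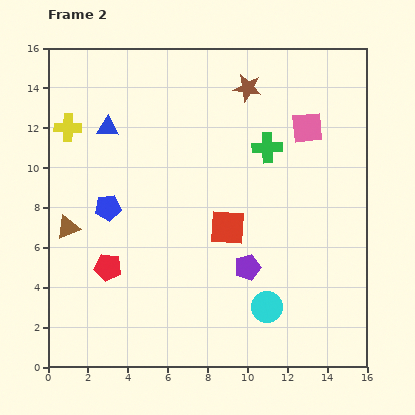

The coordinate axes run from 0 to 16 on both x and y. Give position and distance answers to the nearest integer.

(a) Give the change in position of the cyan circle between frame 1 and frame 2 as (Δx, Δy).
(1, 2)

The cyan circle was at (10, 1) in frame 1 and (11, 3) in frame 2.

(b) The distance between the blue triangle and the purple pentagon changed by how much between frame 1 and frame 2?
-2

Distance in frame 1: 12. Distance in frame 2: 10.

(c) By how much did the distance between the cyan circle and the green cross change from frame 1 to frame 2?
-1

Distance in frame 1: 9. Distance in frame 2: 8.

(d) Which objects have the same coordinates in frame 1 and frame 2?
the brown triangle, the blue triangle, the brown star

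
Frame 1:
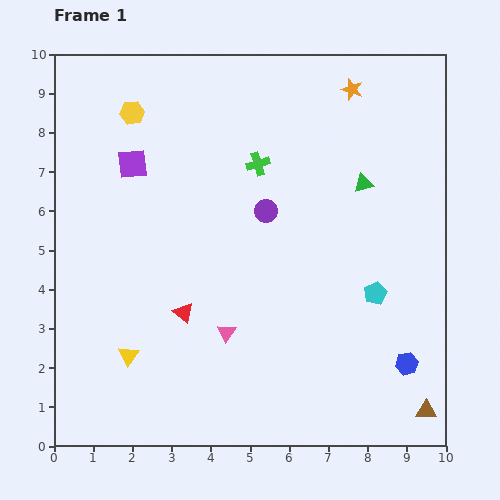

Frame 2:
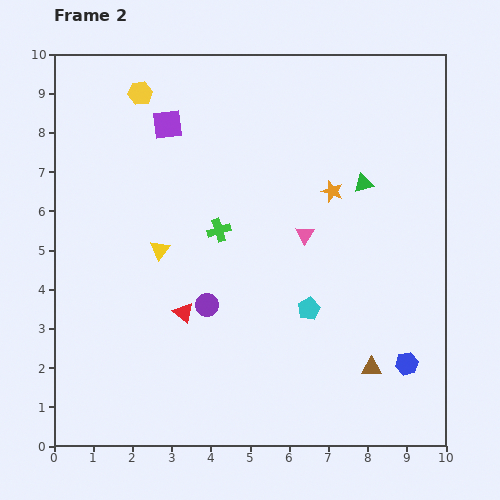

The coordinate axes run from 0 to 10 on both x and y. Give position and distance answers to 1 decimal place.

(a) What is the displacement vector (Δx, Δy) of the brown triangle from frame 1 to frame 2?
(-1.4, 1.1)

The brown triangle was at (9.5, 0.9) in frame 1 and (8.1, 2.0) in frame 2.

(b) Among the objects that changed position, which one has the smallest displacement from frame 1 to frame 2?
the yellow hexagon

(moved 0.5)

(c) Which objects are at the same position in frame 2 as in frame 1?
the green triangle, the blue hexagon, the red triangle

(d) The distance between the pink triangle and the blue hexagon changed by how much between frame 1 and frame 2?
-0.5

Distance in frame 1: 4.7. Distance in frame 2: 4.2.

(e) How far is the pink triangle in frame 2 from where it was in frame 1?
3.2

The pink triangle moved from (4.4, 2.9) to (6.4, 5.4), a distance of √(2.0² + 2.5²) ≈ 3.2.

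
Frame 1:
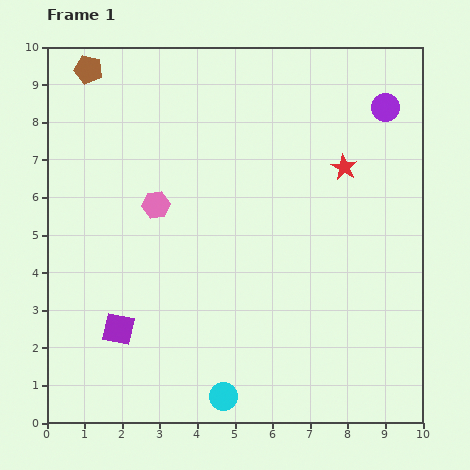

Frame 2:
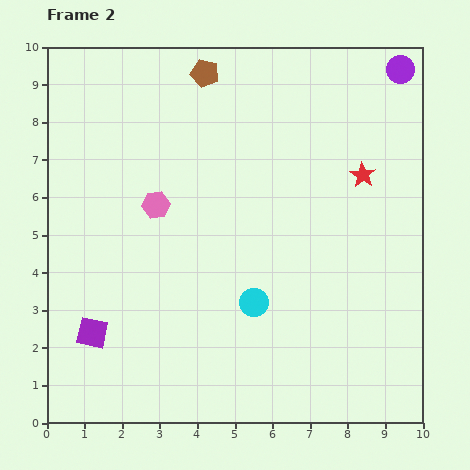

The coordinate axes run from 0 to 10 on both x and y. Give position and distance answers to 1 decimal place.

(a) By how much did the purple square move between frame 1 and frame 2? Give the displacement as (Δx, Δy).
(-0.7, -0.1)

The purple square was at (1.9, 2.5) in frame 1 and (1.2, 2.4) in frame 2.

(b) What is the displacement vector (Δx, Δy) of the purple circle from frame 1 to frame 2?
(0.4, 1.0)

The purple circle was at (9.0, 8.4) in frame 1 and (9.4, 9.4) in frame 2.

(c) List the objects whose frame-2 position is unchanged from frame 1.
the pink hexagon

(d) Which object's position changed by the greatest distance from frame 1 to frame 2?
the brown pentagon

(moved 3.1; next 2.6)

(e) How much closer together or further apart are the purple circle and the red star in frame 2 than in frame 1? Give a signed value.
+1.1

Distance in frame 1: 1.9. Distance in frame 2: 3.0.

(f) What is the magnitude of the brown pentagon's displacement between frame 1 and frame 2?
3.1

The brown pentagon moved from (1.1, 9.4) to (4.2, 9.3), a distance of √(3.1² + 0.1²) ≈ 3.1.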